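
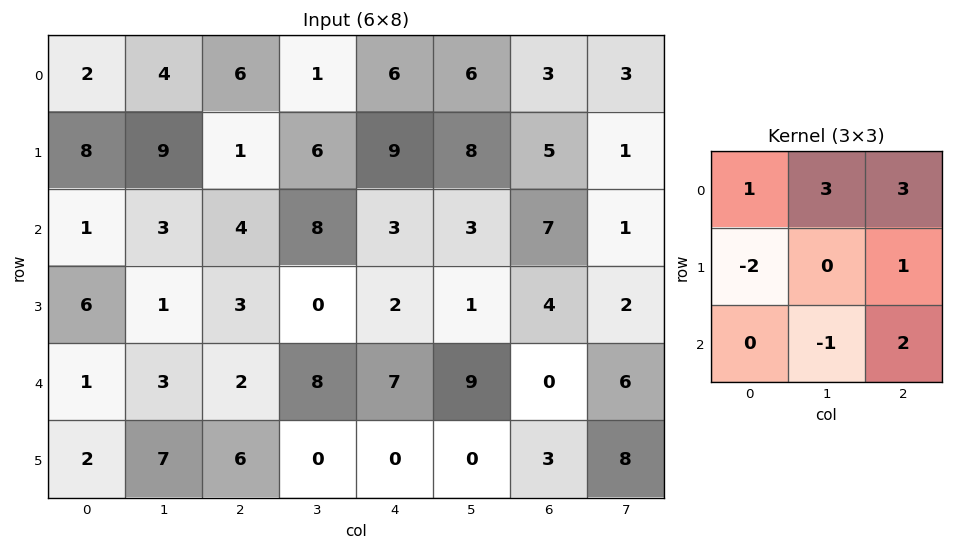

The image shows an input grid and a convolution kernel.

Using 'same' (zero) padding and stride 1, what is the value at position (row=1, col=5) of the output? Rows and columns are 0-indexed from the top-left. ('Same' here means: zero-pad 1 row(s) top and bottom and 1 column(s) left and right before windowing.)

The receptive field on the zero-padded input at this output position is [6 6 3 / 9 8 5 / 3 3 7]. Elementwise product with the kernel and sum: 6·1 + 6·3 + 3·3 + 9·-2 + 5·1 + 3·-1 + 7·2.

31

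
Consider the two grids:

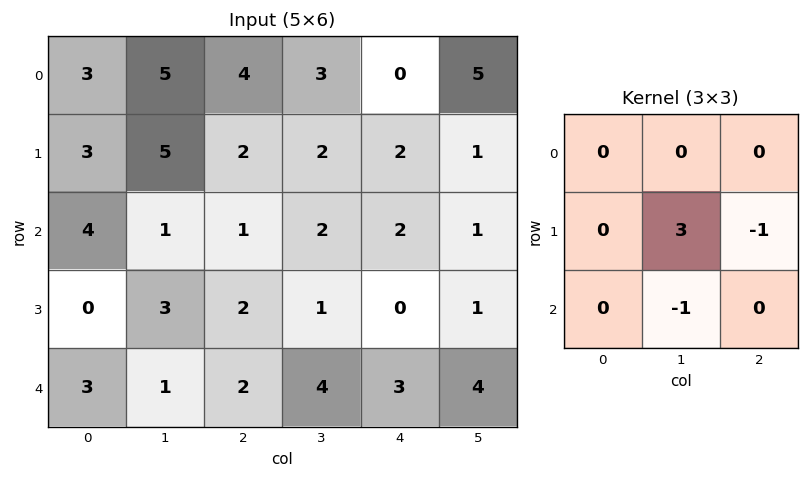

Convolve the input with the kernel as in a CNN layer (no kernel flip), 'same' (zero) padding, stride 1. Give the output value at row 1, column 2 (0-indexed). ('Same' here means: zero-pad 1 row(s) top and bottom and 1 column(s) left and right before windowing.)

The receptive field on the zero-padded input at this output position is [5 4 3 / 5 2 2 / 1 1 2]. Elementwise product with the kernel and sum: 2·3 + 2·-1 + 1·-1.

3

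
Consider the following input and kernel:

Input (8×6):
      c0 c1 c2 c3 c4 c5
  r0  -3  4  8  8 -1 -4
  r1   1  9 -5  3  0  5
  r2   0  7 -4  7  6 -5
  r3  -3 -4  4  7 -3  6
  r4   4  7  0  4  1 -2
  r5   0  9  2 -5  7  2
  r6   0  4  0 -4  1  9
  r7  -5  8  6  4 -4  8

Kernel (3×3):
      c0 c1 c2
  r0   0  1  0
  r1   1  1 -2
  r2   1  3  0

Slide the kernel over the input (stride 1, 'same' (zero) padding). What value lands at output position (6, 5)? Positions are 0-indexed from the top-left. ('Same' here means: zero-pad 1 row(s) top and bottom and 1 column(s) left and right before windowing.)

The receptive field on the zero-padded input at this output position is [7 2 0 / 1 9 0 / -4 8 0]. Elementwise product with the kernel and sum: 2·1 + 1·1 + 9·1 + 0·-2 + -4·1 + 8·3.

32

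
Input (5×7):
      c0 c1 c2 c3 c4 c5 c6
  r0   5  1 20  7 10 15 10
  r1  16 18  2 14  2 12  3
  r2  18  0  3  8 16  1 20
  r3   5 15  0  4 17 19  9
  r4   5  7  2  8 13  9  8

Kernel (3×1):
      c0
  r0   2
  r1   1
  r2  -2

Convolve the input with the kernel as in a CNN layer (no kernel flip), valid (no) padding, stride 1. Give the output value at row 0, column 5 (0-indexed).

40

The receptive field on the input at this output position is [15 / 12 / 1]. Elementwise product with the kernel and sum: 15·2 + 12·1 + 1·-2.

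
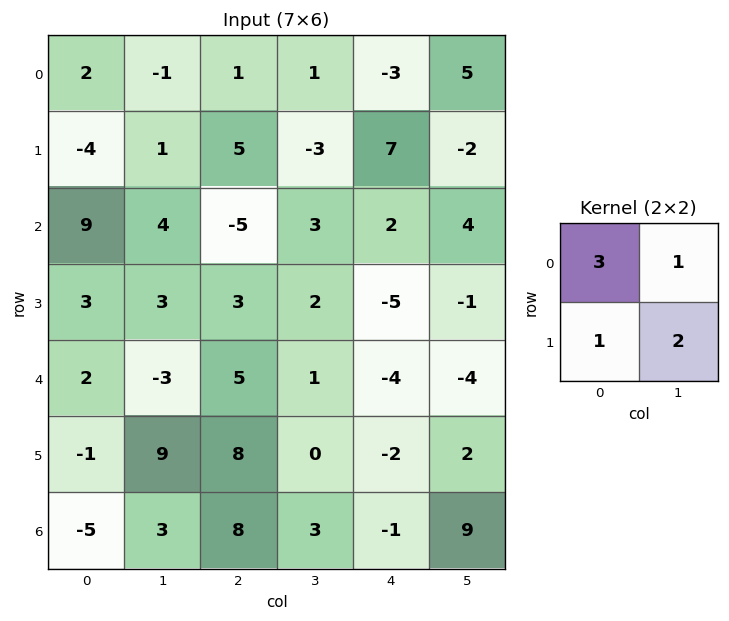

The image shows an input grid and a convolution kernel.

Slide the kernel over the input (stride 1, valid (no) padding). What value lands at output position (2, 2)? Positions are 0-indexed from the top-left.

-5

The receptive field on the input at this output position is [-5 3 / 3 2]. Elementwise product with the kernel and sum: -5·3 + 3·1 + 3·1 + 2·2.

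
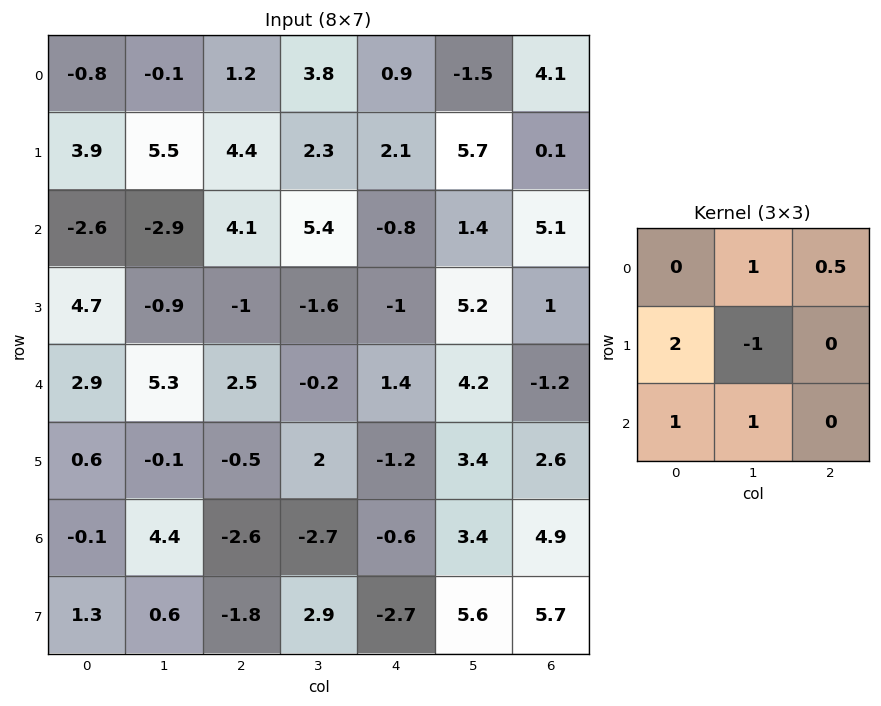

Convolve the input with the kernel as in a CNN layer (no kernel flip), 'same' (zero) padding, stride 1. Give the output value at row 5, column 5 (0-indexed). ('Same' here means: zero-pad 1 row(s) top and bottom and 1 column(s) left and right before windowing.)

The receptive field on the zero-padded input at this output position is [1.4 4.2 -1.2 / -1.2 3.4 2.6 / -0.6 3.4 4.9]. Elementwise product with the kernel and sum: 4.2·1 + -1.2·0.5 + -1.2·2 + 3.4·-1 + -0.6·1 + 3.4·1.

0.6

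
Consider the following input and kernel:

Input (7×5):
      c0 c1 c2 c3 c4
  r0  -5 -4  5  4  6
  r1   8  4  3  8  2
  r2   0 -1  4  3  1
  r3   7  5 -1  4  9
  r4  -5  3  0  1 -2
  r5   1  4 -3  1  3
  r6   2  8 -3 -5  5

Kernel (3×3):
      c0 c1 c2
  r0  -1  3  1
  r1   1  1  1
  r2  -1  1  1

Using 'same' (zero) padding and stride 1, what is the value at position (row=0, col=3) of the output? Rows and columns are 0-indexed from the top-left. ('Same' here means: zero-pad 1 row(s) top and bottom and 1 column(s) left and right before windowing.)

22

The receptive field on the zero-padded input at this output position is [0 0 0 / 5 4 6 / 3 8 2]. Elementwise product with the kernel and sum: 0·-1 + 0·3 + 0·1 + 5·1 + 4·1 + 6·1 + 3·-1 + 8·1 + 2·1.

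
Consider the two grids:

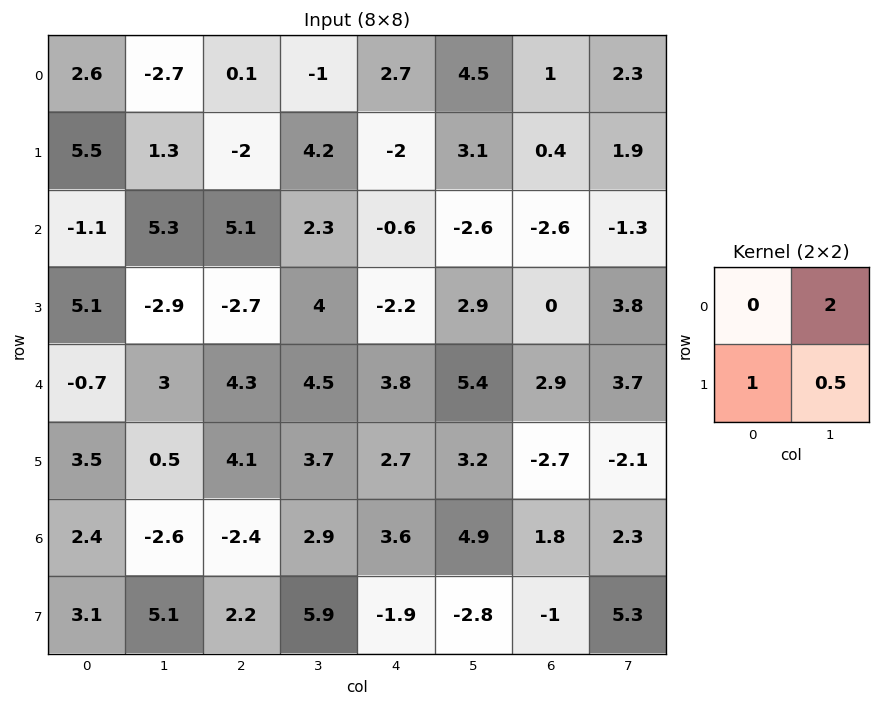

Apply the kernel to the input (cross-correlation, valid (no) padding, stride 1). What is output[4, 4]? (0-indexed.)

The receptive field on the input at this output position is [3.8 5.4 / 2.7 3.2]. Elementwise product with the kernel and sum: 5.4·2 + 2.7·1 + 3.2·0.5.

15.1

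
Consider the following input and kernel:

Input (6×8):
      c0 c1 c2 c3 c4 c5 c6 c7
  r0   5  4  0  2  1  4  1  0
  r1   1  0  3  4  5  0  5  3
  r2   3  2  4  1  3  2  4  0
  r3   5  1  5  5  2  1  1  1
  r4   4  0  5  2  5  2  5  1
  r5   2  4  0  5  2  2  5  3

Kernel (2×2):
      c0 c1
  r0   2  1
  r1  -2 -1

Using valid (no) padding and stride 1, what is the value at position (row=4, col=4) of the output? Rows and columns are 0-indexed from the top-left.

The receptive field on the input at this output position is [5 2 / 2 2]. Elementwise product with the kernel and sum: 5·2 + 2·1 + 2·-2 + 2·-1.

6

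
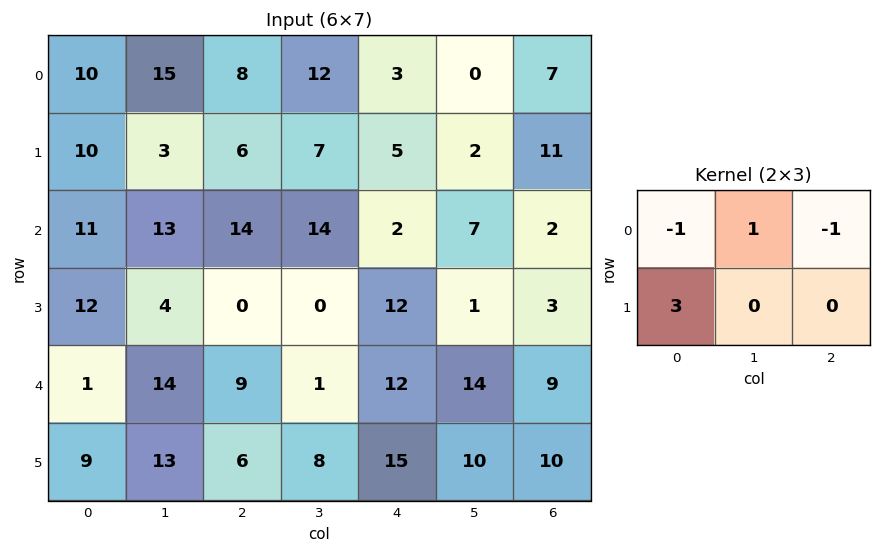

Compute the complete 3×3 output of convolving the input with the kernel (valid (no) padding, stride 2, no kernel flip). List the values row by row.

27 19 5
24 -2 39
31 -2 38

Output[0,0]: The receptive field on the input at this output position is [10 15 8 / 10 3 6]. Elementwise product with the kernel and sum: 10·-1 + 15·1 + 8·-1 + 10·3.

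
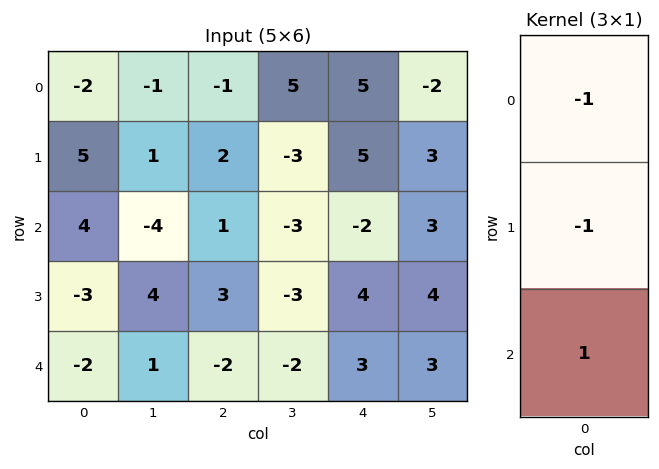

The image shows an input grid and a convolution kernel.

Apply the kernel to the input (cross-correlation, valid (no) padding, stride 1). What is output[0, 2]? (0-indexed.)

The receptive field on the input at this output position is [-1 / 2 / 1]. Elementwise product with the kernel and sum: -1·-1 + 2·-1 + 1·1.

0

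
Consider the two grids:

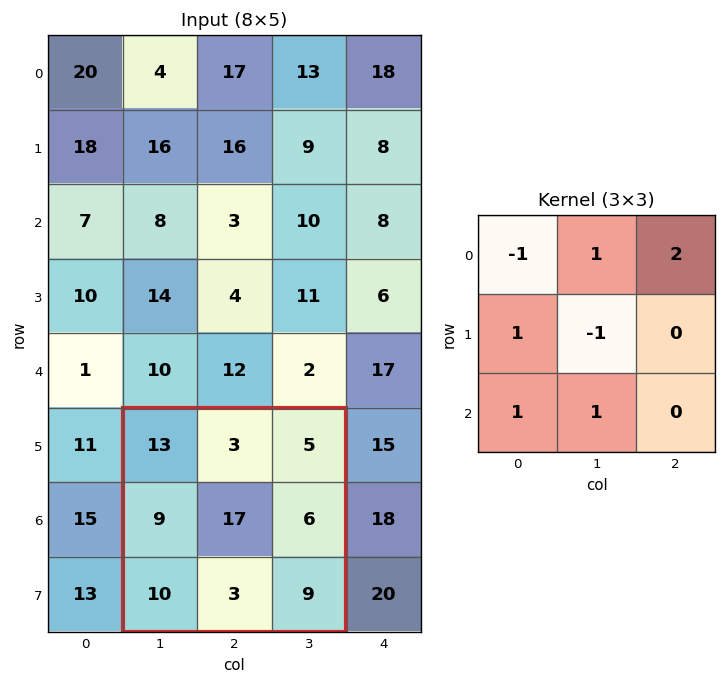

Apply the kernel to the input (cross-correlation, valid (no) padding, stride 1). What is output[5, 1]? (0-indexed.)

The receptive field on the input at this output position is [13 3 5 / 9 17 6 / 10 3 9]. Elementwise product with the kernel and sum: 13·-1 + 3·1 + 5·2 + 9·1 + 17·-1 + 10·1 + 3·1.

5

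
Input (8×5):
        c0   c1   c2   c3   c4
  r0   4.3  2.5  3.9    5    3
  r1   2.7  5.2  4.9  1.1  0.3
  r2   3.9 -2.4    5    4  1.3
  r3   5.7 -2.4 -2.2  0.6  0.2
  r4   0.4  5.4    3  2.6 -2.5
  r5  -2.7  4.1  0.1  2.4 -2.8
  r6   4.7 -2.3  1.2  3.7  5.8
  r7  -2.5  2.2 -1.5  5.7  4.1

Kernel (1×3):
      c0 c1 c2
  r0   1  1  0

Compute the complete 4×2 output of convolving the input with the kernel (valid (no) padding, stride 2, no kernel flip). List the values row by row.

6.8 8.9
1.5 9
5.8 5.6
2.4 4.9

Output[0,0]: The receptive field on the input at this output position is [4.3 2.5 3.9]. Elementwise product with the kernel and sum: 4.3·1 + 2.5·1.
Output[0,1]: The receptive field on the input at this output position is [3.9 5 3]. Elementwise product with the kernel and sum: 3.9·1 + 5·1.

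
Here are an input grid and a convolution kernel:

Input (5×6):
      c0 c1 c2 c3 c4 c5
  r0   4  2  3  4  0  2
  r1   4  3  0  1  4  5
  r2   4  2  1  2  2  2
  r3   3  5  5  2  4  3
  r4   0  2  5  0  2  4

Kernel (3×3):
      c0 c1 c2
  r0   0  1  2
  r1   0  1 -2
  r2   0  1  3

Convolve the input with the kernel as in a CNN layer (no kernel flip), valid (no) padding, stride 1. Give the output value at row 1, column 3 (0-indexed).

25

The receptive field on the input at this output position is [1 4 5 / 2 2 2 / 2 4 3]. Elementwise product with the kernel and sum: 4·1 + 5·2 + 2·1 + 2·-2 + 4·1 + 3·3.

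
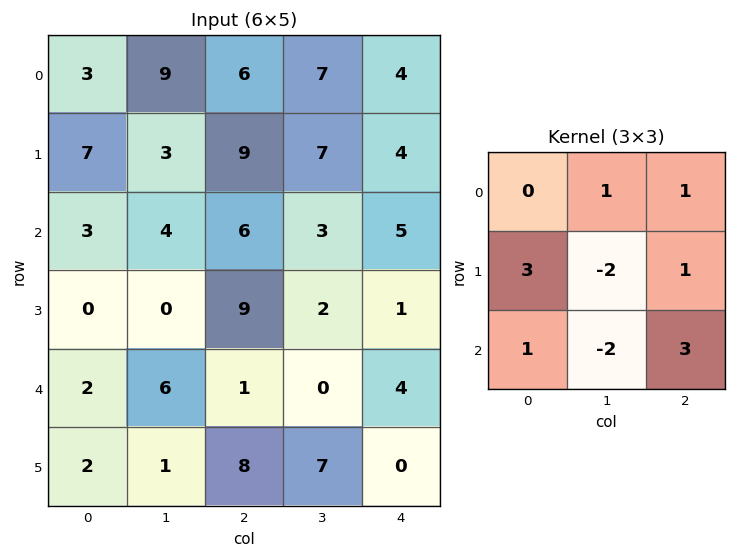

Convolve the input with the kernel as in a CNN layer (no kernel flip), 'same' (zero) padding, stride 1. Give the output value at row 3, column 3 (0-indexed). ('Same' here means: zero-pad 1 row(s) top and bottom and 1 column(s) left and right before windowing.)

45

The receptive field on the zero-padded input at this output position is [6 3 5 / 9 2 1 / 1 0 4]. Elementwise product with the kernel and sum: 3·1 + 5·1 + 9·3 + 2·-2 + 1·1 + 1·1 + 0·-2 + 4·3.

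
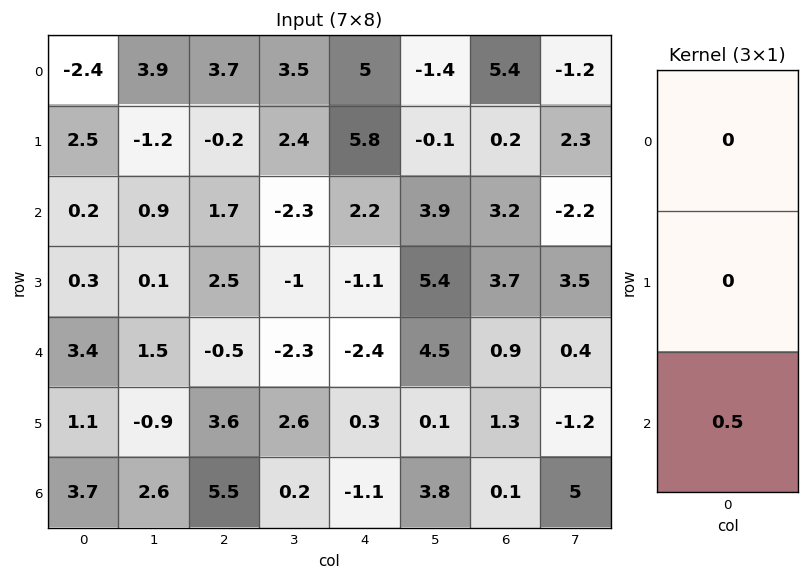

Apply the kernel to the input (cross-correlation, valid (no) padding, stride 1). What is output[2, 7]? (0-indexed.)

0.2

The receptive field on the input at this output position is [-2.2 / 3.5 / 0.4]. Elementwise product with the kernel and sum: 0.4·0.5.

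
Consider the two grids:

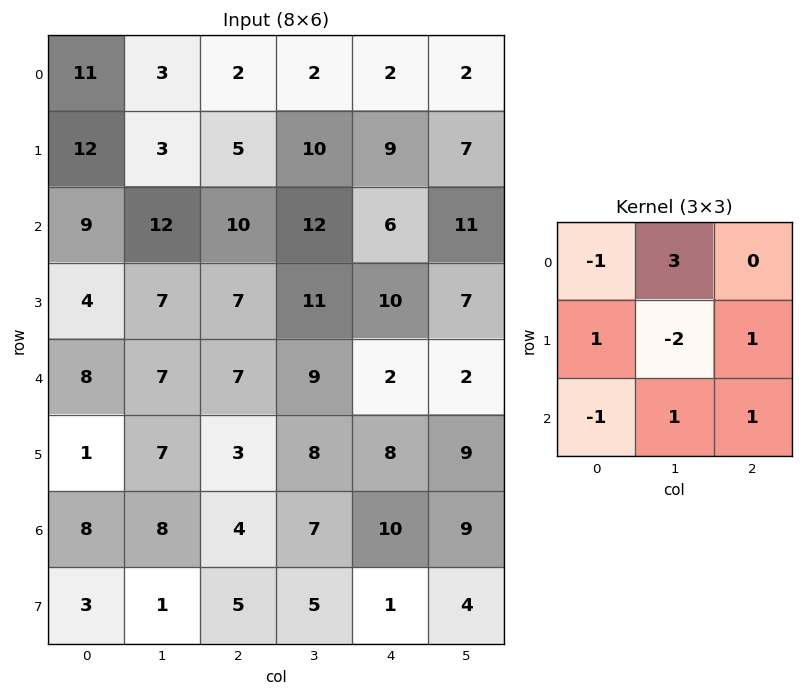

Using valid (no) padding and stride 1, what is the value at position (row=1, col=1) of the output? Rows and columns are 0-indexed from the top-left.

The receptive field on the input at this output position is [3 5 10 / 12 10 12 / 7 7 11]. Elementwise product with the kernel and sum: 3·-1 + 5·3 + 12·1 + 10·-2 + 12·1 + 7·-1 + 7·1 + 11·1.

27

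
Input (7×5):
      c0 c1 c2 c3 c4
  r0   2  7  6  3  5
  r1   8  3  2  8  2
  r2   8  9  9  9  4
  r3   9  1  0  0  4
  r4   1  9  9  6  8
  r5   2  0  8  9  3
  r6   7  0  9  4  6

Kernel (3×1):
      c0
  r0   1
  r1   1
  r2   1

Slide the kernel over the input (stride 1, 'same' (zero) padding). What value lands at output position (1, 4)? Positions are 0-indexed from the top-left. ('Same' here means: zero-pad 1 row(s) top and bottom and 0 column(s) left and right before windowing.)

The receptive field on the zero-padded input at this output position is [5 / 2 / 4]. Elementwise product with the kernel and sum: 5·1 + 2·1 + 4·1.

11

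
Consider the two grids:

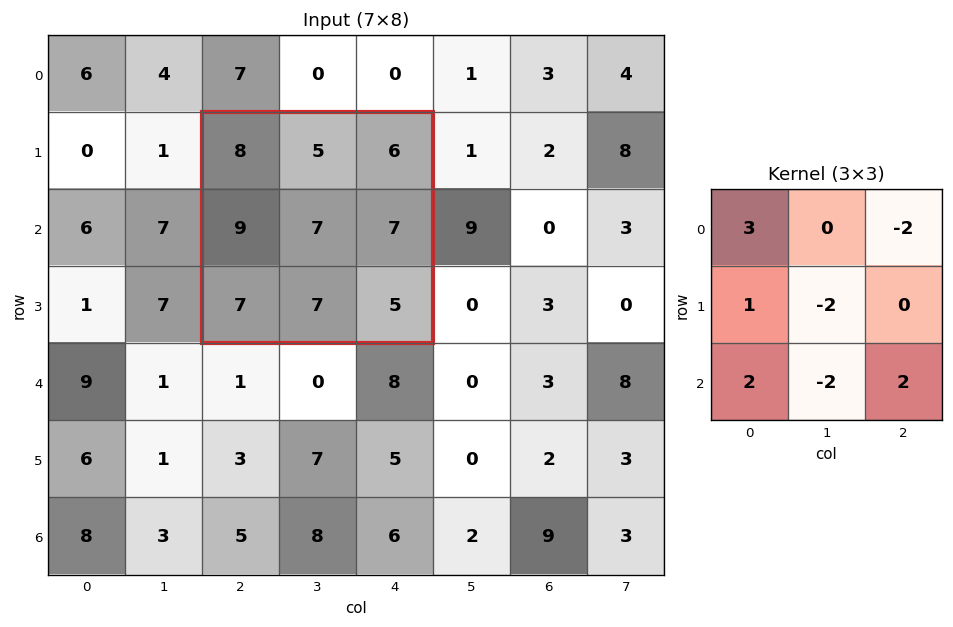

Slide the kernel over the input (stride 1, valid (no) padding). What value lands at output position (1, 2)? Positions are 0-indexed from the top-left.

The receptive field on the input at this output position is [8 5 6 / 9 7 7 / 7 7 5]. Elementwise product with the kernel and sum: 8·3 + 6·-2 + 9·1 + 7·-2 + 7·2 + 7·-2 + 5·2.

17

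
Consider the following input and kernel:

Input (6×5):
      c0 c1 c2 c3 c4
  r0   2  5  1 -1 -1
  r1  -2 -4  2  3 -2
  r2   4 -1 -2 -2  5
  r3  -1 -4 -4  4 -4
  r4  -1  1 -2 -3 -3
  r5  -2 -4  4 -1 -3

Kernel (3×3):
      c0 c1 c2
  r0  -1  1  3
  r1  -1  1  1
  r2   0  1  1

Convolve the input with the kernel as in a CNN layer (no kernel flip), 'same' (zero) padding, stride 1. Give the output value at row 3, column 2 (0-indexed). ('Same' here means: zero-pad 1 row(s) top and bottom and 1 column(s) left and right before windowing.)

The receptive field on the zero-padded input at this output position is [-1 -2 -2 / -4 -4 4 / 1 -2 -3]. Elementwise product with the kernel and sum: -1·-1 + -2·1 + -2·3 + -4·-1 + -4·1 + 4·1 + -2·1 + -3·1.

-8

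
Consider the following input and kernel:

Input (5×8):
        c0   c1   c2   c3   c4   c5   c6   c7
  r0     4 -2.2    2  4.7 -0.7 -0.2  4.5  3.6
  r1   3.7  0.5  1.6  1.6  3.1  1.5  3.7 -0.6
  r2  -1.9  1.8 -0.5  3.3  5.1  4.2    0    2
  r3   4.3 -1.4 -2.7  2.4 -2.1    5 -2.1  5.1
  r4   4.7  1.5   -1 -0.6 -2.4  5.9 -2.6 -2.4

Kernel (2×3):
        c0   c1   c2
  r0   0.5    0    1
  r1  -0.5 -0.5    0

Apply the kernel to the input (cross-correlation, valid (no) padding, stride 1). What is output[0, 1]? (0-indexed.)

The receptive field on the input at this output position is [-2.2 2 4.7 / 0.5 1.6 1.6]. Elementwise product with the kernel and sum: -2.2·0.5 + 4.7·1 + 0.5·-0.5 + 1.6·-0.5.

2.55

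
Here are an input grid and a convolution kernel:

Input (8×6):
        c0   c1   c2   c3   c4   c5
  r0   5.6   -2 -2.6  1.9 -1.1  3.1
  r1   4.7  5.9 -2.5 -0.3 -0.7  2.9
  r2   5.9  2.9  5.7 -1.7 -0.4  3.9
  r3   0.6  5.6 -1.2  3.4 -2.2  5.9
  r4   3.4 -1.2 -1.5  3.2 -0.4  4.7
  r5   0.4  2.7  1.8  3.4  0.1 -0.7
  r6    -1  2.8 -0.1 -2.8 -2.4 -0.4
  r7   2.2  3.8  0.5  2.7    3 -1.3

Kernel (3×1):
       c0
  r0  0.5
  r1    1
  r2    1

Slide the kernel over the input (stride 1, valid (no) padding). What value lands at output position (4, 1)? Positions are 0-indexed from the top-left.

4.9

The receptive field on the input at this output position is [-1.2 / 2.7 / 2.8]. Elementwise product with the kernel and sum: -1.2·0.5 + 2.7·1 + 2.8·1.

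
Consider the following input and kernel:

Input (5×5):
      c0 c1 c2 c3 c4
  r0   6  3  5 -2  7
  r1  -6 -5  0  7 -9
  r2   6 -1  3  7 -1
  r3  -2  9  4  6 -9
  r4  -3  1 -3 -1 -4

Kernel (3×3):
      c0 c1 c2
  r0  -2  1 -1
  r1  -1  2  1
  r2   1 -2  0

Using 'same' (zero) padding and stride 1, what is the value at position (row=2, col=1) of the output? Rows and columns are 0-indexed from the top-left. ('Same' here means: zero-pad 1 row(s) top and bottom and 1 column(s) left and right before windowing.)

The receptive field on the zero-padded input at this output position is [-6 -5 0 / 6 -1 3 / -2 9 4]. Elementwise product with the kernel and sum: -6·-2 + -5·1 + 0·-1 + 6·-1 + -1·2 + 3·1 + -2·1 + 9·-2.

-18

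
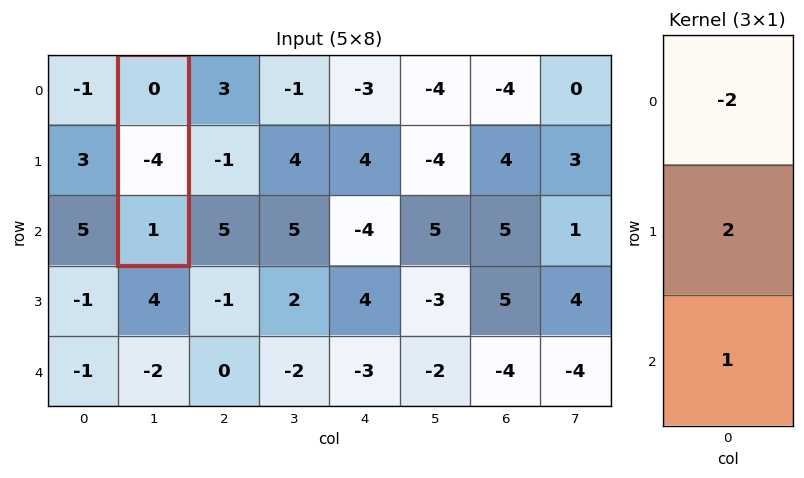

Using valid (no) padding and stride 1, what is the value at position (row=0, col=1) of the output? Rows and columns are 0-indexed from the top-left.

-7

The receptive field on the input at this output position is [0 / -4 / 1]. Elementwise product with the kernel and sum: 0·-2 + -4·2 + 1·1.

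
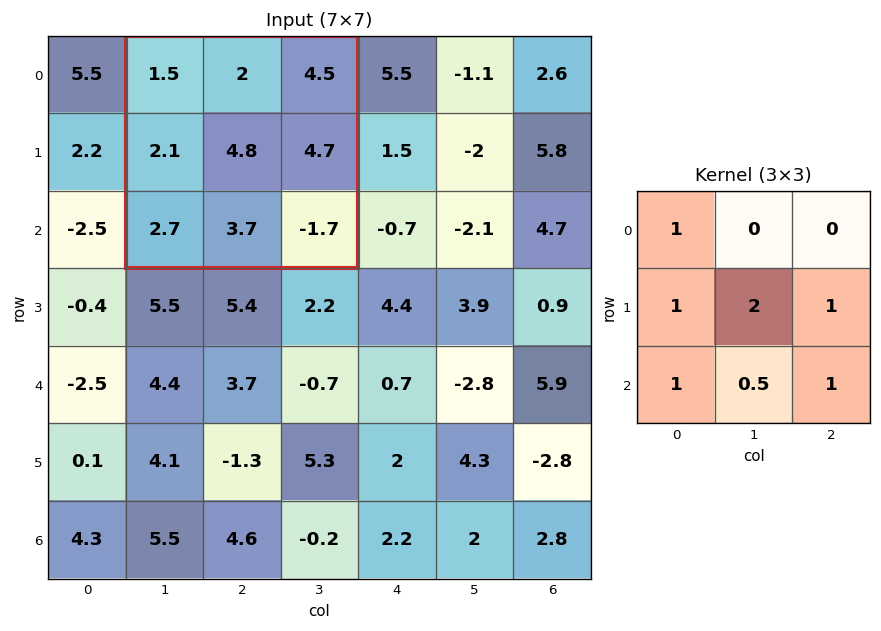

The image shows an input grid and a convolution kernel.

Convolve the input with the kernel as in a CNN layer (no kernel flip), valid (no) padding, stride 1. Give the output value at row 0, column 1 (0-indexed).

The receptive field on the input at this output position is [1.5 2 4.5 / 2.1 4.8 4.7 / 2.7 3.7 -1.7]. Elementwise product with the kernel and sum: 1.5·1 + 2.1·1 + 4.8·2 + 4.7·1 + 2.7·1 + 3.7·0.5 + -1.7·1.

20.75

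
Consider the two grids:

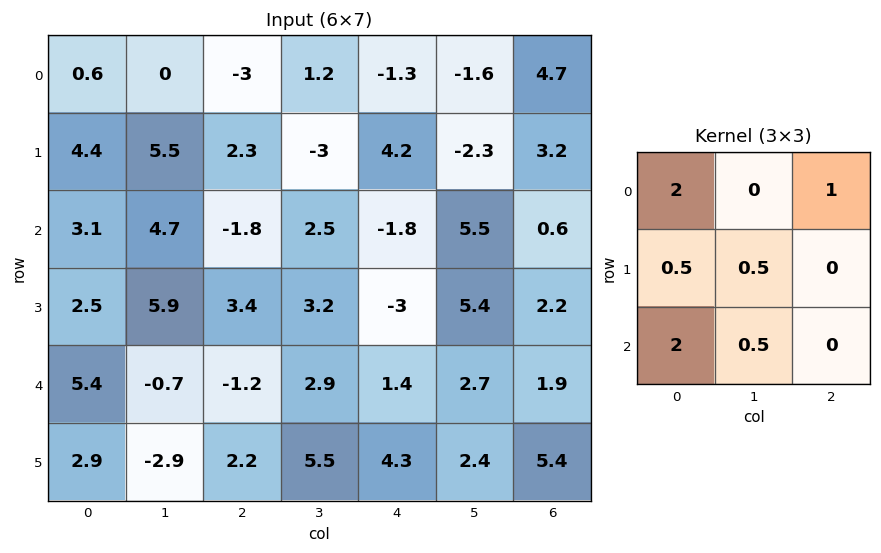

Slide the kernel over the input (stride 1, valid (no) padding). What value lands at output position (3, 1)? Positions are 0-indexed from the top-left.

9.35

The receptive field on the input at this output position is [5.9 3.4 3.2 / -0.7 -1.2 2.9 / -2.9 2.2 5.5]. Elementwise product with the kernel and sum: 5.9·2 + 3.2·1 + -0.7·0.5 + -1.2·0.5 + -2.9·2 + 2.2·0.5.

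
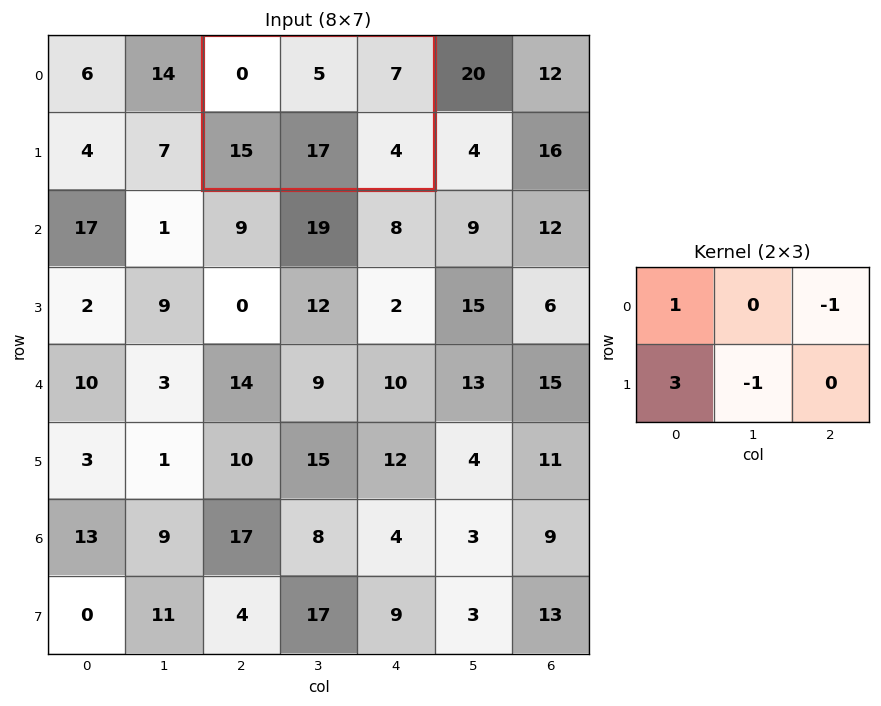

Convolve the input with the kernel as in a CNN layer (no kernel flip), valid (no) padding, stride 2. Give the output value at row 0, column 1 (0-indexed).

21

The receptive field on the input at this output position is [0 5 7 / 15 17 4]. Elementwise product with the kernel and sum: 0·1 + 7·-1 + 15·3 + 17·-1.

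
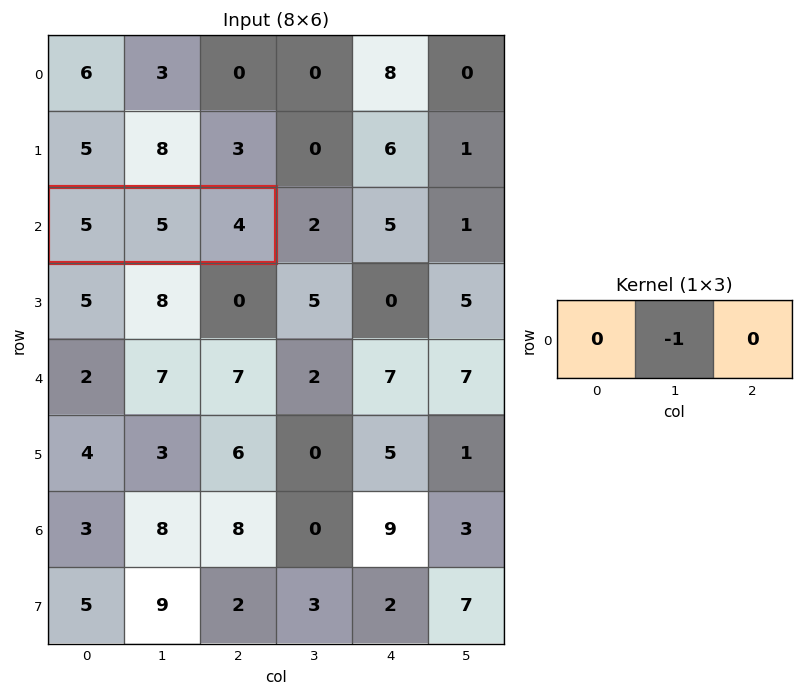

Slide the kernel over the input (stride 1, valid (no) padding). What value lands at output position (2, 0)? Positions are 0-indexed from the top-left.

-5

The receptive field on the input at this output position is [5 5 4]. Elementwise product with the kernel and sum: 5·-1.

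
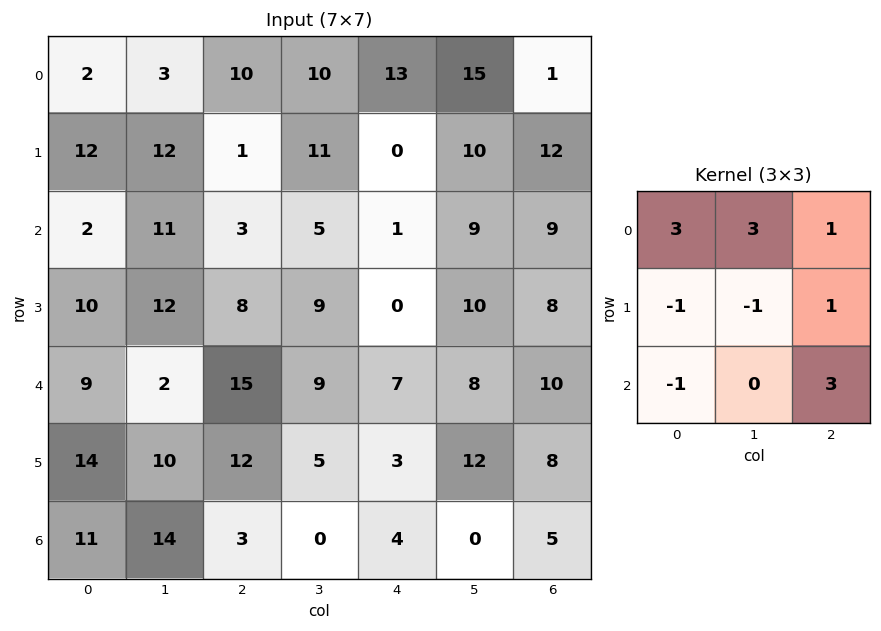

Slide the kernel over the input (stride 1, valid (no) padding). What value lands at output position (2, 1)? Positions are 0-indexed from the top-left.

The receptive field on the input at this output position is [11 3 5 / 12 8 9 / 2 15 9]. Elementwise product with the kernel and sum: 11·3 + 3·3 + 5·1 + 12·-1 + 8·-1 + 9·1 + 2·-1 + 9·3.

61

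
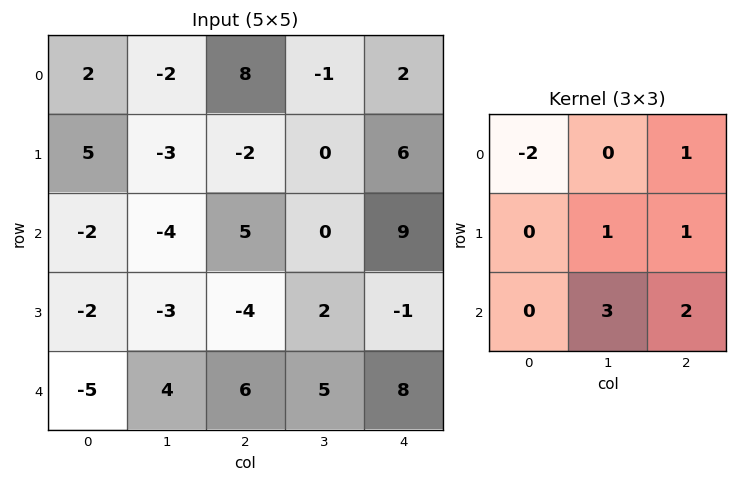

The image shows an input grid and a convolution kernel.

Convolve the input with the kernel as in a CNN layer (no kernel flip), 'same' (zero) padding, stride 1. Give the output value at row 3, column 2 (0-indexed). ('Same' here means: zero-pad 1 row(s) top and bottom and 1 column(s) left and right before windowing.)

The receptive field on the zero-padded input at this output position is [-4 5 0 / -3 -4 2 / 4 6 5]. Elementwise product with the kernel and sum: -4·-2 + 0·1 + -4·1 + 2·1 + 6·3 + 5·2.

34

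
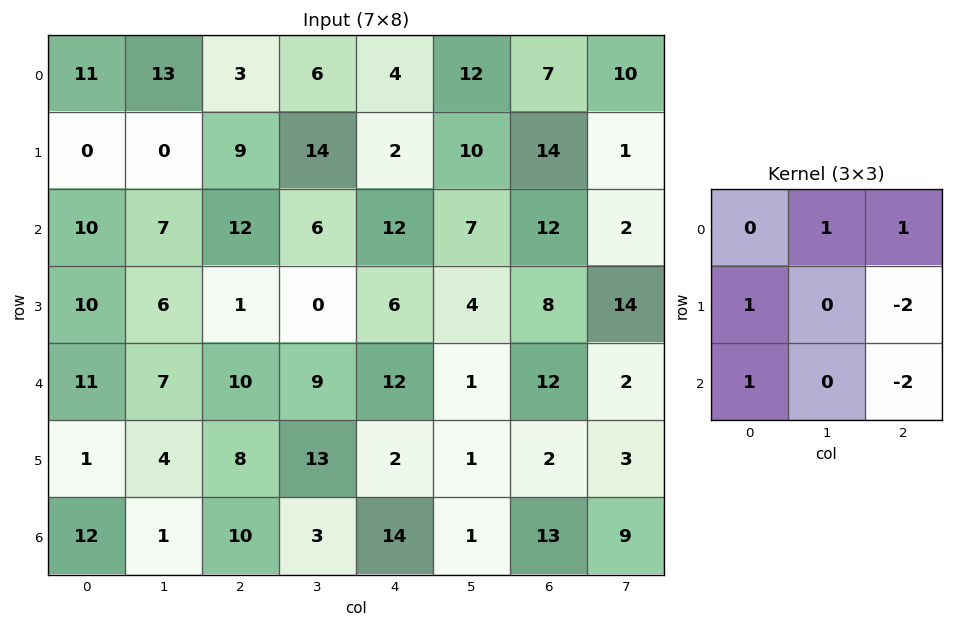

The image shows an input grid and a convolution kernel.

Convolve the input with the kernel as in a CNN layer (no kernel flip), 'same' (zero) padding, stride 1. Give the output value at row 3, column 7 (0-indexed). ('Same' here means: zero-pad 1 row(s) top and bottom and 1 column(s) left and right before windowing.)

22

The receptive field on the zero-padded input at this output position is [12 2 0 / 8 14 0 / 12 2 0]. Elementwise product with the kernel and sum: 2·1 + 0·1 + 8·1 + 0·-2 + 12·1 + 0·-2.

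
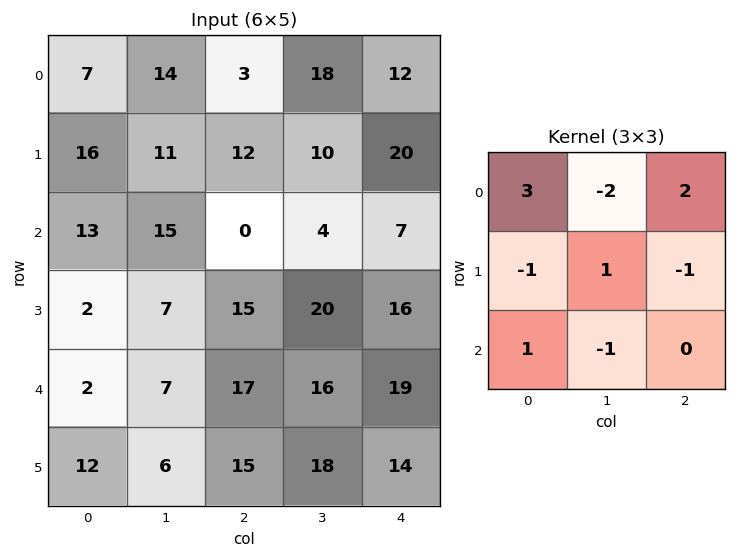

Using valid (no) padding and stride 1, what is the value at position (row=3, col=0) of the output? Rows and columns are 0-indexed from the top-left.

The receptive field on the input at this output position is [2 7 15 / 2 7 17 / 12 6 15]. Elementwise product with the kernel and sum: 2·3 + 7·-2 + 15·2 + 2·-1 + 7·1 + 17·-1 + 12·1 + 6·-1.

16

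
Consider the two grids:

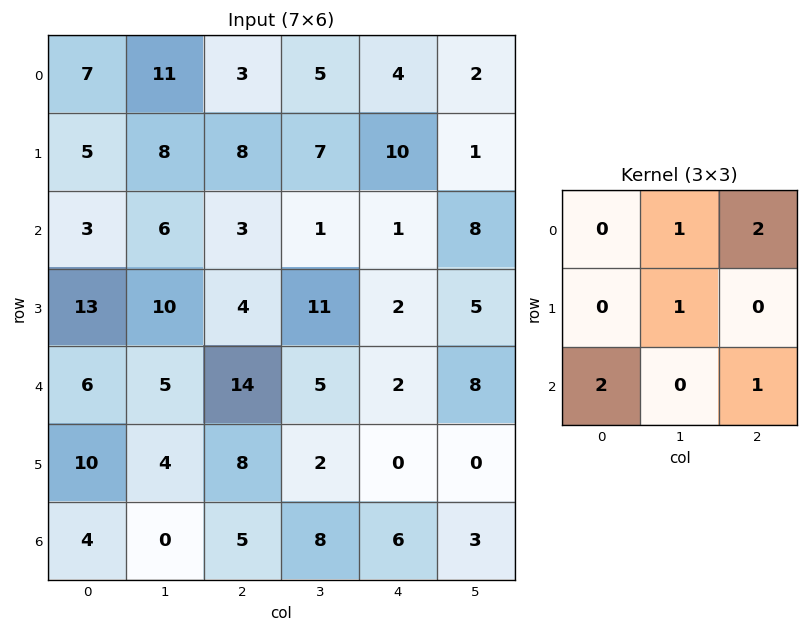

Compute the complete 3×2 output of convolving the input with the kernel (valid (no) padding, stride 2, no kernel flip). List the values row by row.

34 27
48 44
50 27

Output[0,0]: The receptive field on the input at this output position is [7 11 3 / 5 8 8 / 3 6 3]. Elementwise product with the kernel and sum: 11·1 + 3·2 + 8·1 + 3·2 + 3·1.
Output[0,1]: The receptive field on the input at this output position is [3 5 4 / 8 7 10 / 3 1 1]. Elementwise product with the kernel and sum: 5·1 + 4·2 + 7·1 + 3·2 + 1·1.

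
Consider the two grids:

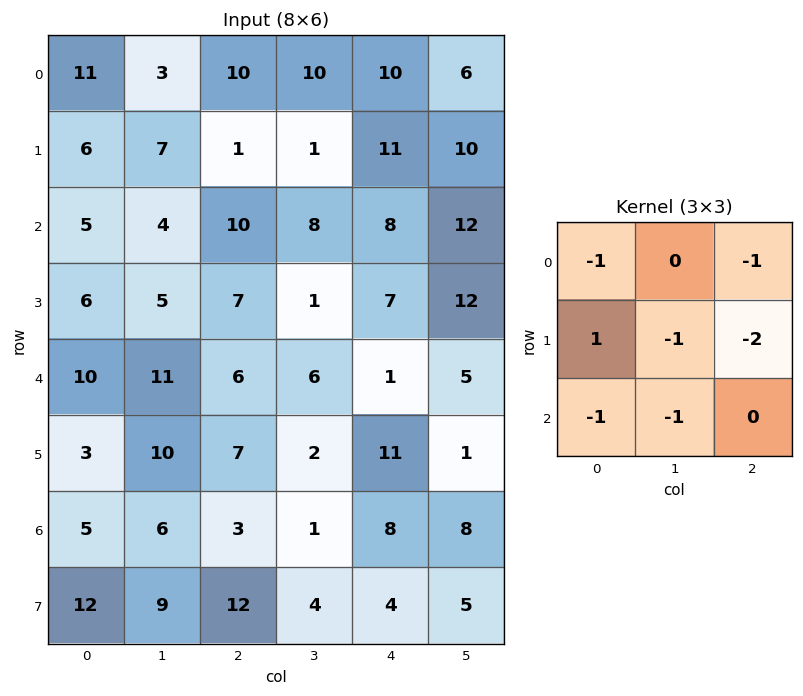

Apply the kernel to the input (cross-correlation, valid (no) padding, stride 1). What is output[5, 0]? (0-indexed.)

The receptive field on the input at this output position is [3 10 7 / 5 6 3 / 12 9 12]. Elementwise product with the kernel and sum: 3·-1 + 7·-1 + 5·1 + 6·-1 + 3·-2 + 12·-1 + 9·-1.

-38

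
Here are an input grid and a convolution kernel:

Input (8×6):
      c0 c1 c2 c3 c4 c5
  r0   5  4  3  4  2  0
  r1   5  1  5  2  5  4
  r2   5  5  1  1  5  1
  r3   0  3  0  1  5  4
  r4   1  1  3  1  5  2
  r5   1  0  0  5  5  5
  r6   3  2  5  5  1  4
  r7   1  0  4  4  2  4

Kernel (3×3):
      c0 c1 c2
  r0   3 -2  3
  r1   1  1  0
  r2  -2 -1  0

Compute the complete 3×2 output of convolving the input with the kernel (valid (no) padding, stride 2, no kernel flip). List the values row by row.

7 11
8 10
3 12

Output[0,0]: The receptive field on the input at this output position is [5 4 3 / 5 1 5 / 5 5 1]. Elementwise product with the kernel and sum: 5·3 + 4·-2 + 3·3 + 5·1 + 1·1 + 5·-2 + 5·-1.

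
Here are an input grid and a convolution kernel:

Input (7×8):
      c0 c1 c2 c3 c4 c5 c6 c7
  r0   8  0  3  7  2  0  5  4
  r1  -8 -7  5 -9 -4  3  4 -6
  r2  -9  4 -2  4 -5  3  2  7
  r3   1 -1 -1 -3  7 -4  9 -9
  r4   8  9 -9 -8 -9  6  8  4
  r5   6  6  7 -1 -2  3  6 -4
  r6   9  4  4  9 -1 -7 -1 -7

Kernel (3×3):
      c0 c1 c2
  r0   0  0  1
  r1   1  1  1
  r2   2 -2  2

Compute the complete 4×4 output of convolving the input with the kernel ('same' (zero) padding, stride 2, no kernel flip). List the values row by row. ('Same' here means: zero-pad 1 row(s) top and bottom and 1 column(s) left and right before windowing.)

Output[0,0]: The receptive field on the zero-padded input at this output position is [0 0 0 / 0 8 0 / 0 -8 -7]. Elementwise product with the kernel and sum: 0·1 + 0·1 + 8·1 + 0·1 + 0·2 + -8·-2 + -7·2.

10 -32 5 -5
-16 -9 -23 -38
16 -15 -7 -5
19 16 4 -19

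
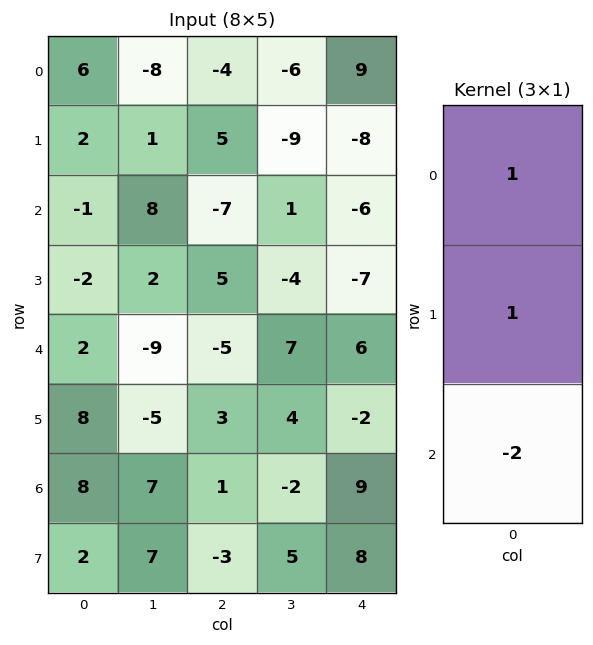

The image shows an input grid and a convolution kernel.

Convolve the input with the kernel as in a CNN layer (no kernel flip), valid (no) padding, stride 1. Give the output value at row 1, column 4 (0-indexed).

0

The receptive field on the input at this output position is [-8 / -6 / -7]. Elementwise product with the kernel and sum: -8·1 + -6·1 + -7·-2.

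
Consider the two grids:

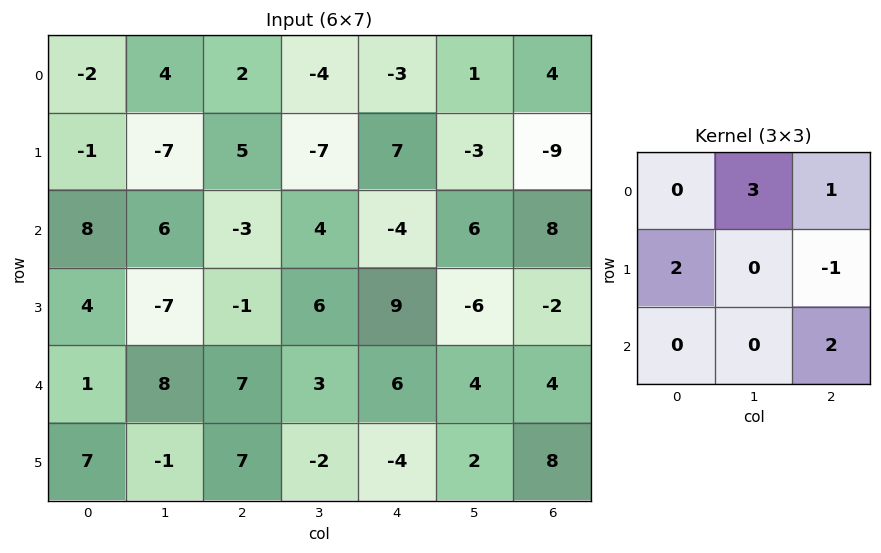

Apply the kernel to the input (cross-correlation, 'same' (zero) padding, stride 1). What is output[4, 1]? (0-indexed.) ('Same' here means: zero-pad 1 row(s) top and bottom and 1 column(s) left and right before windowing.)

-13

The receptive field on the zero-padded input at this output position is [4 -7 -1 / 1 8 7 / 7 -1 7]. Elementwise product with the kernel and sum: -7·3 + -1·1 + 1·2 + 7·-1 + 7·2.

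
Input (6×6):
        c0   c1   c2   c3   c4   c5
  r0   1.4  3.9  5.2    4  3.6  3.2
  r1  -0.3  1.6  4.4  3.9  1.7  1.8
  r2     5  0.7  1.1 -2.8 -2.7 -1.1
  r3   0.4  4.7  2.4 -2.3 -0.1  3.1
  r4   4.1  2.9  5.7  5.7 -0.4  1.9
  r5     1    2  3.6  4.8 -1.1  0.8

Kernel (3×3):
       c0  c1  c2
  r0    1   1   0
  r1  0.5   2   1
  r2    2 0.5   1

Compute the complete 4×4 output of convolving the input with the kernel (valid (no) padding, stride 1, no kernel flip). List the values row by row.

24.2 21.75 19 6.7
11.85 14.05 4.1 -3.85
33.05 21 8.65 9.35
25.25 36.25 22.45 11.4

Output[0,0]: The receptive field on the input at this output position is [1.4 3.9 5.2 / -0.3 1.6 4.4 / 5 0.7 1.1]. Elementwise product with the kernel and sum: 1.4·1 + 3.9·1 + -0.3·0.5 + 1.6·2 + 4.4·1 + 5·2 + 0.7·0.5 + 1.1·1.
Output[0,1]: The receptive field on the input at this output position is [3.9 5.2 4 / 1.6 4.4 3.9 / 0.7 1.1 -2.8]. Elementwise product with the kernel and sum: 3.9·1 + 5.2·1 + 1.6·0.5 + 4.4·2 + 3.9·1 + 0.7·2 + 1.1·0.5 + -2.8·1.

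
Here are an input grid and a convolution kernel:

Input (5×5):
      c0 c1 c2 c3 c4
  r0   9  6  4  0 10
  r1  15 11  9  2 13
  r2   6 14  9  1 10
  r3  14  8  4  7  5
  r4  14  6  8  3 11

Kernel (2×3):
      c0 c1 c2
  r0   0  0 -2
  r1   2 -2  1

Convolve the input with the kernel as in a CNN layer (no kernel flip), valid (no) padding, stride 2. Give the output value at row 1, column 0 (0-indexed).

The receptive field on the input at this output position is [6 14 9 / 14 8 4]. Elementwise product with the kernel and sum: 9·-2 + 14·2 + 8·-2 + 4·1.

-2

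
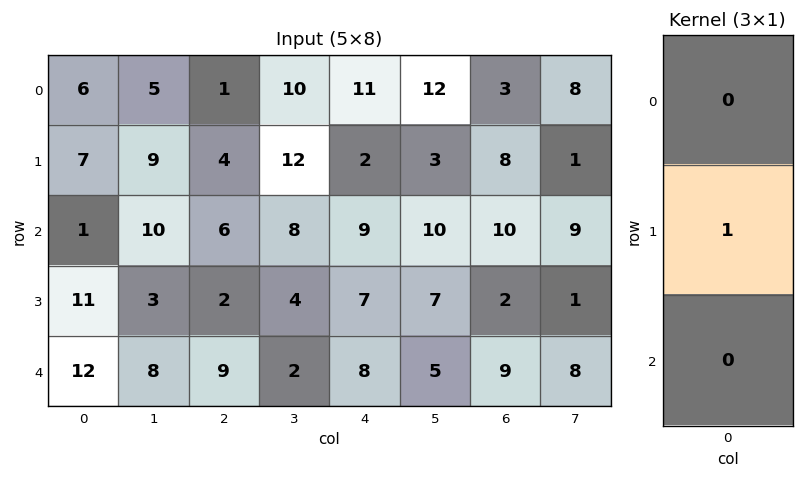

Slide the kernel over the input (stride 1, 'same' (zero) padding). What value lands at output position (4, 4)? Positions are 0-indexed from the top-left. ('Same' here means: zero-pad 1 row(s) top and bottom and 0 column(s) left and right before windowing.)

8

The receptive field on the zero-padded input at this output position is [7 / 8 / 0]. Elementwise product with the kernel and sum: 8·1.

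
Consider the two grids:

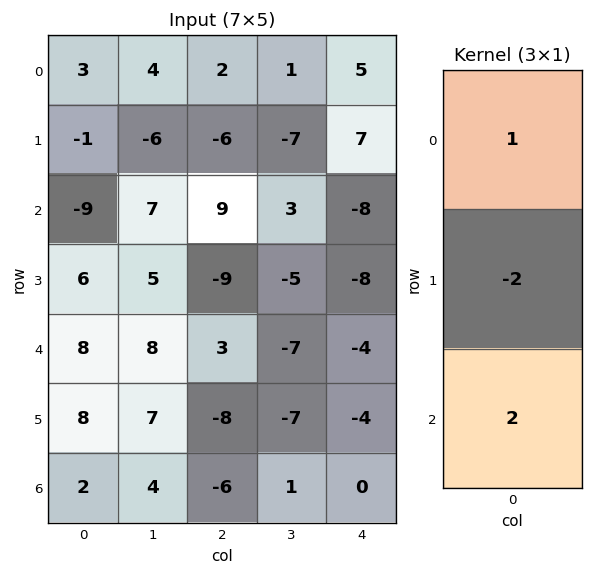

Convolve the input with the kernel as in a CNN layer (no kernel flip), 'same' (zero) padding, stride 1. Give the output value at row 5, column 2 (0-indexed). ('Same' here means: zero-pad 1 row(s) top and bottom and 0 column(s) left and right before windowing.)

7

The receptive field on the zero-padded input at this output position is [3 / -8 / -6]. Elementwise product with the kernel and sum: 3·1 + -8·-2 + -6·2.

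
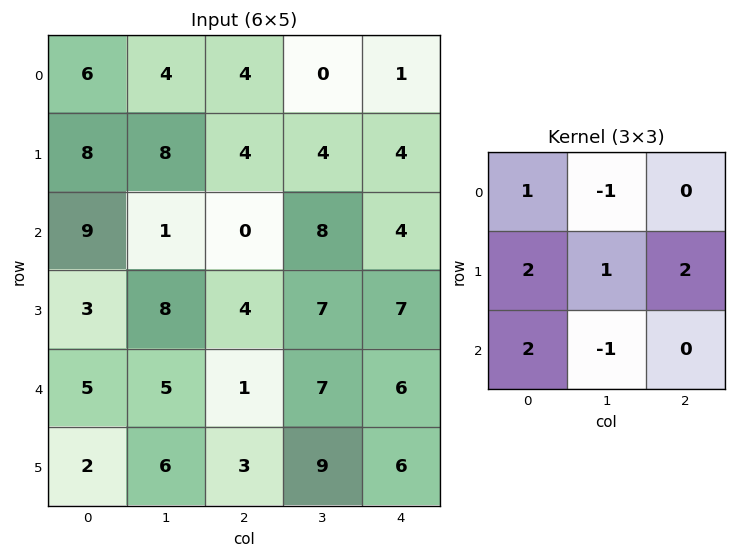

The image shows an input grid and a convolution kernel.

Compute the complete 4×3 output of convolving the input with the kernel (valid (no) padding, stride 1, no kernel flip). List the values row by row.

51 30 16
17 34 17
35 44 16
10 38 15

Output[0,0]: The receptive field on the input at this output position is [6 4 4 / 8 8 4 / 9 1 0]. Elementwise product with the kernel and sum: 6·1 + 4·-1 + 8·2 + 8·1 + 4·2 + 9·2 + 1·-1.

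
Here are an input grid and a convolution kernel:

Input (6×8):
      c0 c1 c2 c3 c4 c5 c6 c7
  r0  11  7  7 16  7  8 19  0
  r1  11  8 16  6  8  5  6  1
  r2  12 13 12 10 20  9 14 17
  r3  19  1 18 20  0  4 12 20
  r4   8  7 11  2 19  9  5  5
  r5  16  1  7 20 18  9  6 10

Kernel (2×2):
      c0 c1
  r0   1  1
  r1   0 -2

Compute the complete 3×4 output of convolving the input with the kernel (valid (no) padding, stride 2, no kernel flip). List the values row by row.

2 11 5 17
23 -18 21 -9
13 -27 10 -10

Output[0,0]: The receptive field on the input at this output position is [11 7 / 11 8]. Elementwise product with the kernel and sum: 11·1 + 7·1 + 8·-2.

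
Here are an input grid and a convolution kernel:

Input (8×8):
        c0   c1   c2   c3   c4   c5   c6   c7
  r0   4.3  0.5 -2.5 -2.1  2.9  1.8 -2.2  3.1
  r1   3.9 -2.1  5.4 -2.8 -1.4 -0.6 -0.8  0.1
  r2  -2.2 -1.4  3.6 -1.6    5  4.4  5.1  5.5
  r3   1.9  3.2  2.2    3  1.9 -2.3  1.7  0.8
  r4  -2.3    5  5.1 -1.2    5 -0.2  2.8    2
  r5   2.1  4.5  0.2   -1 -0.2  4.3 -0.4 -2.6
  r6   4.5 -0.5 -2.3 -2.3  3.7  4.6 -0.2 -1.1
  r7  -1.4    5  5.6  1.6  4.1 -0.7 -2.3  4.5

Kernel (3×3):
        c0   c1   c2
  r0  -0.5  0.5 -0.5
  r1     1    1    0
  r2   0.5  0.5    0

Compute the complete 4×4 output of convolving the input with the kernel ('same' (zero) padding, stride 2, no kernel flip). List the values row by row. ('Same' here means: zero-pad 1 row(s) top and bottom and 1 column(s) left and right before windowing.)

Output[0,0]: The receptive field on the zero-padded input at this output position is [0 0 0 / 0 4.3 0.5 / 0 3.9 -2.1]. Elementwise product with the kernel and sum: 0·-0.5 + 0·0.5 + 0·-0.5 + 0·1 + 4.3·1 + 0·0.5 + 3.9·0.5.

6.25 -0.35 -1.3 -1.1
1.75 10.05 6.85 9.05
-1.9 10.45 3.8 6.15
2.6 0.85 2.5 1.85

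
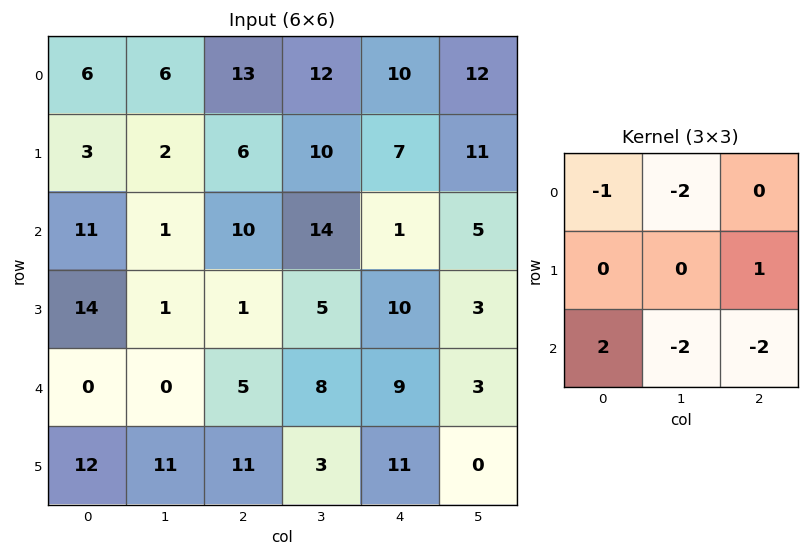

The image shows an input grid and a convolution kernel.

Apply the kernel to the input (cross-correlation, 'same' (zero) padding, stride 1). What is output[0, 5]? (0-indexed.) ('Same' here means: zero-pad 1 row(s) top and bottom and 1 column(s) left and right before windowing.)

-8

The receptive field on the zero-padded input at this output position is [0 0 0 / 10 12 0 / 7 11 0]. Elementwise product with the kernel and sum: 0·-1 + 0·-2 + 0·1 + 7·2 + 11·-2 + 0·-2.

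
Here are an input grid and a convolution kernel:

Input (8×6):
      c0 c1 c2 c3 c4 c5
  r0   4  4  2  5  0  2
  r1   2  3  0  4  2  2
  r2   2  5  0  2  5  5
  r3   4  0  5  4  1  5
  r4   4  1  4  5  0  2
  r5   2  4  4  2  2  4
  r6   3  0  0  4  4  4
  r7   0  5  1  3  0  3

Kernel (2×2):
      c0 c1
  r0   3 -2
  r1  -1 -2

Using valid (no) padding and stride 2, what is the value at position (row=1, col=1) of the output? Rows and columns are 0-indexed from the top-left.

The receptive field on the input at this output position is [0 2 / 5 4]. Elementwise product with the kernel and sum: 0·3 + 2·-2 + 5·-1 + 4·-2.

-17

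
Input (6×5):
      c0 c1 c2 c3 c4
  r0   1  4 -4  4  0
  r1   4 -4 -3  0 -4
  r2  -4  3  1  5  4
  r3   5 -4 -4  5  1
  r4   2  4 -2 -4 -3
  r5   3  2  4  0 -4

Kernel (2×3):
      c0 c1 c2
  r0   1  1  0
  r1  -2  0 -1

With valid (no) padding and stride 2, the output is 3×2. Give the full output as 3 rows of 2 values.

0 10
-7 13
-4 -10

Output[0,0]: The receptive field on the input at this output position is [1 4 -4 / 4 -4 -3]. Elementwise product with the kernel and sum: 1·1 + 4·1 + 4·-2 + -3·-1.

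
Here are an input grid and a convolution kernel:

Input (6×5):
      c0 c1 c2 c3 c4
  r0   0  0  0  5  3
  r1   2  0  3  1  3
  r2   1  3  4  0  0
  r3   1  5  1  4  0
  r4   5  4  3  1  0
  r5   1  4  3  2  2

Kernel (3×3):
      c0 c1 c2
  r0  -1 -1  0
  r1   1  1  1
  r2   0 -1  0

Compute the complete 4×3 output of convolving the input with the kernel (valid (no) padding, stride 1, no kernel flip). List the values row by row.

2 0 2
1 3 -4
-1 0 0
2 -1 -3

Output[0,0]: The receptive field on the input at this output position is [0 0 0 / 2 0 3 / 1 3 4]. Elementwise product with the kernel and sum: 0·-1 + 0·-1 + 2·1 + 0·1 + 3·1 + 3·-1.
Output[0,1]: The receptive field on the input at this output position is [0 0 5 / 0 3 1 / 3 4 0]. Elementwise product with the kernel and sum: 0·-1 + 0·-1 + 0·1 + 3·1 + 1·1 + 4·-1.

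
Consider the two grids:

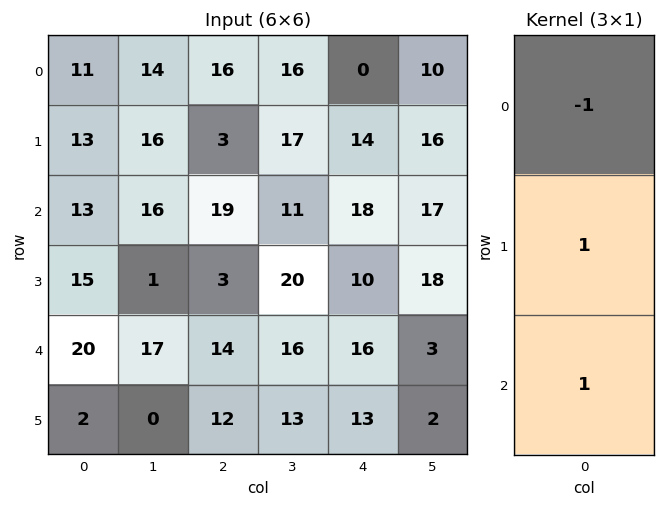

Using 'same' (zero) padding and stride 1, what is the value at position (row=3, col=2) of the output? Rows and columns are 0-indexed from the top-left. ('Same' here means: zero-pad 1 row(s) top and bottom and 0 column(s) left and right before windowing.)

The receptive field on the zero-padded input at this output position is [19 / 3 / 14]. Elementwise product with the kernel and sum: 19·-1 + 3·1 + 14·1.

-2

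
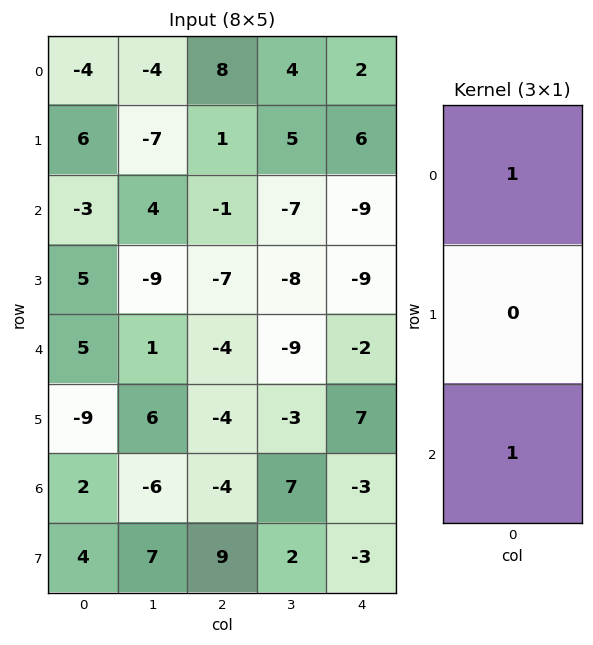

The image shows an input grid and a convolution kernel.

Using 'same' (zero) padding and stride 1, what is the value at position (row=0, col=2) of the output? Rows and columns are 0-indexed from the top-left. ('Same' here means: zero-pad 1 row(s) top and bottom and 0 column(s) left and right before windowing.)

1

The receptive field on the zero-padded input at this output position is [0 / 8 / 1]. Elementwise product with the kernel and sum: 0·1 + 1·1.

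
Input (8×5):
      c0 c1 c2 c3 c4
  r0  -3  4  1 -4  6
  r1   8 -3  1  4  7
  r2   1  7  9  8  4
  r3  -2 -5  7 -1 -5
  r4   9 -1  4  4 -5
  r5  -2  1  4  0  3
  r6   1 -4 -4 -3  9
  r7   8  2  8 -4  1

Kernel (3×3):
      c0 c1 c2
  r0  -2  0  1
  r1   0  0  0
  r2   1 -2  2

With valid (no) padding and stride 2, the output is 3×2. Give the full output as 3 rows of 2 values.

Output[0,0]: The receptive field on the input at this output position is [-3 4 1 / 8 -3 1 / 1 7 9]. Elementwise product with the kernel and sum: -3·-2 + 1·1 + 1·1 + 7·-2 + 9·2.
Output[0,1]: The receptive field on the input at this output position is [1 -4 6 / 1 4 7 / 9 8 4]. Elementwise product with the kernel and sum: 1·-2 + 6·1 + 9·1 + 8·-2 + 4·2.

12 5
26 -28
-13 7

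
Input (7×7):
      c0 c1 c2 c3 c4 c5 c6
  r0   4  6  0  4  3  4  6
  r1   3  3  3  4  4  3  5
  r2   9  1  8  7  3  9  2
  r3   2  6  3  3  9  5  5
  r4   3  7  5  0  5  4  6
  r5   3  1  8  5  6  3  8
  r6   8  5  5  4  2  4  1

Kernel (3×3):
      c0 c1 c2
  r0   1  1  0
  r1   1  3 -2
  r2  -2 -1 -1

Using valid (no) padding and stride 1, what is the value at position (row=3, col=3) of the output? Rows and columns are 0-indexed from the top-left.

The receptive field on the input at this output position is [3 9 5 / 0 5 4 / 5 6 3]. Elementwise product with the kernel and sum: 3·1 + 9·1 + 0·1 + 5·3 + 4·-2 + 5·-2 + 6·-1 + 3·-1.

0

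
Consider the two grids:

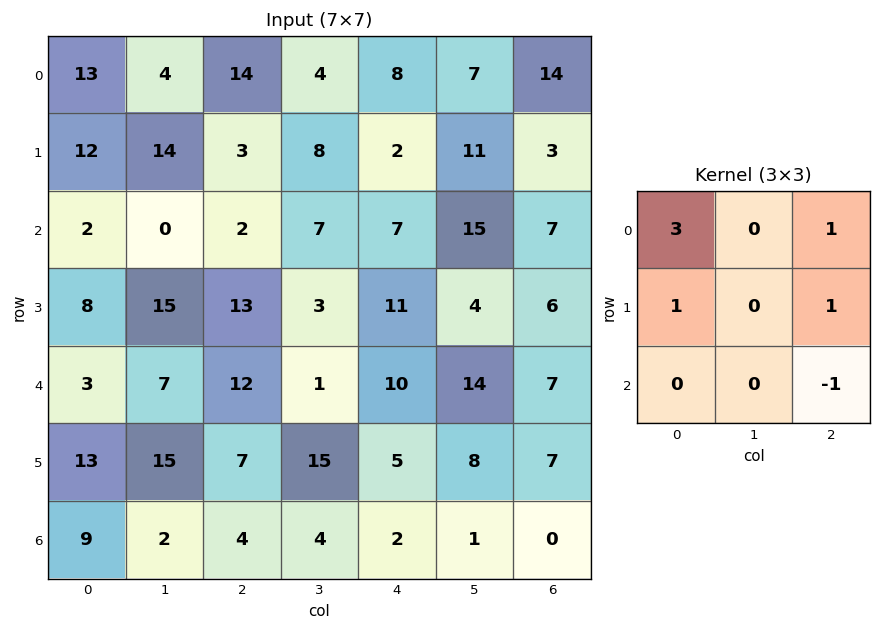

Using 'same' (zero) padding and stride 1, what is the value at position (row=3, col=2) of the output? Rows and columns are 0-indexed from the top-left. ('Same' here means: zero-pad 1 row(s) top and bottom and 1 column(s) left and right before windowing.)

The receptive field on the zero-padded input at this output position is [0 2 7 / 15 13 3 / 7 12 1]. Elementwise product with the kernel and sum: 0·3 + 7·1 + 15·1 + 3·1 + 1·-1.

24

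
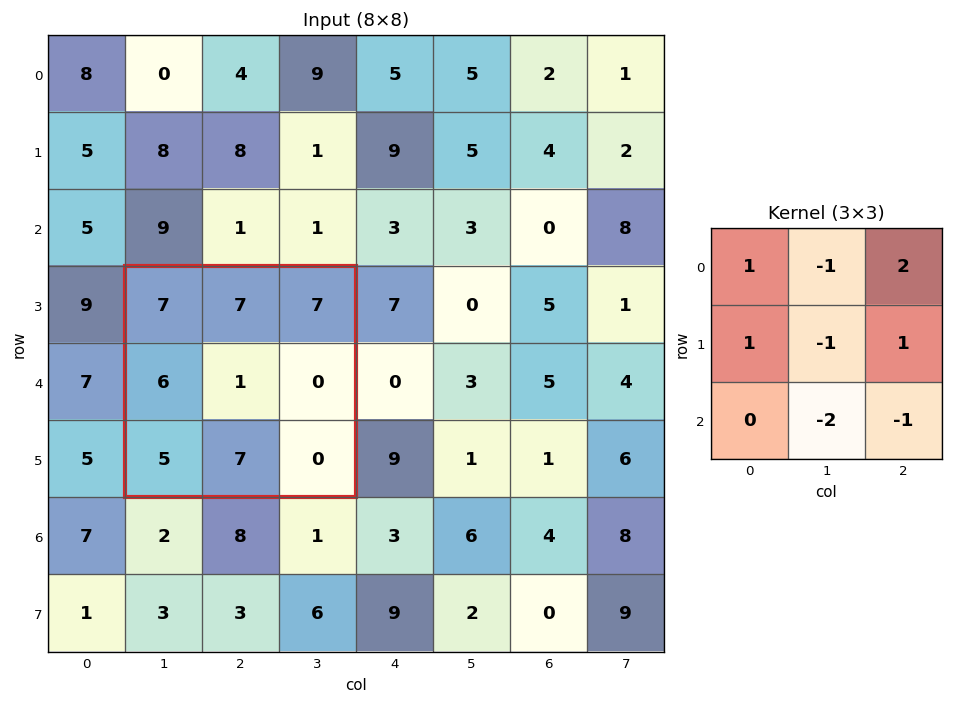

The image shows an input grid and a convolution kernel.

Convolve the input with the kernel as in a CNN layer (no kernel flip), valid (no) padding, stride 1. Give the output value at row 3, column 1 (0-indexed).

The receptive field on the input at this output position is [7 7 7 / 6 1 0 / 5 7 0]. Elementwise product with the kernel and sum: 7·1 + 7·-1 + 7·2 + 6·1 + 1·-1 + 0·1 + 7·-2 + 0·-1.

5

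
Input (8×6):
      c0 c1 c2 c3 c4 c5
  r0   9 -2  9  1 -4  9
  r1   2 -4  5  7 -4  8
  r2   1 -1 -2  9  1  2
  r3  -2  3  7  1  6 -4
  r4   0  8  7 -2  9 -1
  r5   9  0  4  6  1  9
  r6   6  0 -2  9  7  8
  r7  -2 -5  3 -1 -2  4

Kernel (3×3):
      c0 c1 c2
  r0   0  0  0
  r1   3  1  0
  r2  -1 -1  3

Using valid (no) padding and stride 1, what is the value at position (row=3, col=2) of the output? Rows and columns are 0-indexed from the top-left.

The receptive field on the input at this output position is [7 1 6 / 7 -2 9 / 4 6 1]. Elementwise product with the kernel and sum: 7·3 + -2·1 + 4·-1 + 6·-1 + 1·3.

12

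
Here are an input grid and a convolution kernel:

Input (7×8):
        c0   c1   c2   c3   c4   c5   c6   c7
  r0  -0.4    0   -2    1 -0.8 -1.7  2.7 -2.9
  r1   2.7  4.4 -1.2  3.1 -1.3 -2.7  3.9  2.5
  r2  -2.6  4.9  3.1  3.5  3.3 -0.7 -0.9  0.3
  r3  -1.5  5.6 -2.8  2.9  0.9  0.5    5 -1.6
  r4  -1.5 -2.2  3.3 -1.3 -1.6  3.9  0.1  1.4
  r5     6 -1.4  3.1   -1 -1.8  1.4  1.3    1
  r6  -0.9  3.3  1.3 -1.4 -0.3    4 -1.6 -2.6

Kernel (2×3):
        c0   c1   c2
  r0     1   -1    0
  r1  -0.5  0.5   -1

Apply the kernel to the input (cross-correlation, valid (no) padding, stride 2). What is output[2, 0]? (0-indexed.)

-6.1

The receptive field on the input at this output position is [-1.5 -2.2 3.3 / 6 -1.4 3.1]. Elementwise product with the kernel and sum: -1.5·1 + -2.2·-1 + 6·-0.5 + -1.4·0.5 + 3.1·-1.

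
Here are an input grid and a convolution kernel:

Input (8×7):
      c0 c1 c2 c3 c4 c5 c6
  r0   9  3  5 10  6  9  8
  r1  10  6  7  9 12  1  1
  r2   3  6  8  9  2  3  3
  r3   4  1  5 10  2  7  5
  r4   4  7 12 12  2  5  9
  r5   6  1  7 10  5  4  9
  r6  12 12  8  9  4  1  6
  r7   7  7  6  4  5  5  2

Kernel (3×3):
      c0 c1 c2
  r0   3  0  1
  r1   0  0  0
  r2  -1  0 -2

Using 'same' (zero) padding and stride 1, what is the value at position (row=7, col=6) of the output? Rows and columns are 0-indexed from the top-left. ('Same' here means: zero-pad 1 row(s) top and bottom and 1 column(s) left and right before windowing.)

3

The receptive field on the zero-padded input at this output position is [1 6 0 / 5 2 0 / 0 0 0]. Elementwise product with the kernel and sum: 1·3 + 0·1 + 0·-1 + 0·-2.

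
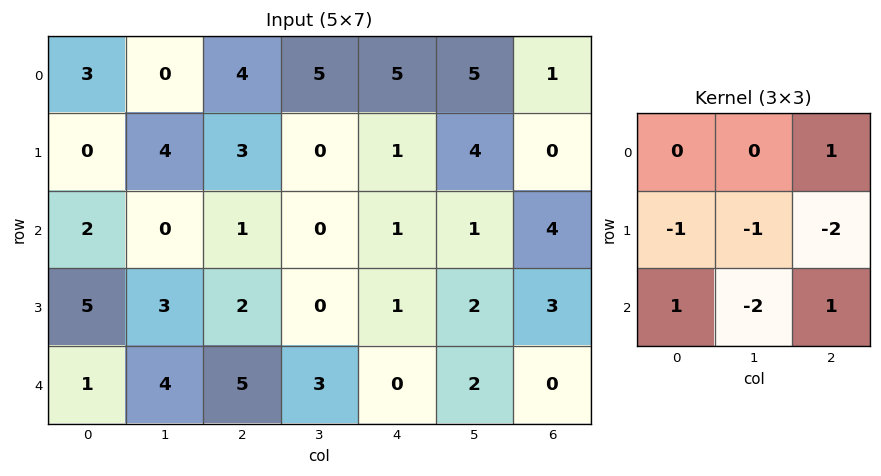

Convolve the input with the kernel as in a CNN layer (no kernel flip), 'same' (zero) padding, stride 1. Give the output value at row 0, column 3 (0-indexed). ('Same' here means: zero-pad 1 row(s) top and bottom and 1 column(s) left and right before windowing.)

-15

The receptive field on the zero-padded input at this output position is [0 0 0 / 4 5 5 / 3 0 1]. Elementwise product with the kernel and sum: 0·1 + 4·-1 + 5·-1 + 5·-2 + 3·1 + 0·-2 + 1·1.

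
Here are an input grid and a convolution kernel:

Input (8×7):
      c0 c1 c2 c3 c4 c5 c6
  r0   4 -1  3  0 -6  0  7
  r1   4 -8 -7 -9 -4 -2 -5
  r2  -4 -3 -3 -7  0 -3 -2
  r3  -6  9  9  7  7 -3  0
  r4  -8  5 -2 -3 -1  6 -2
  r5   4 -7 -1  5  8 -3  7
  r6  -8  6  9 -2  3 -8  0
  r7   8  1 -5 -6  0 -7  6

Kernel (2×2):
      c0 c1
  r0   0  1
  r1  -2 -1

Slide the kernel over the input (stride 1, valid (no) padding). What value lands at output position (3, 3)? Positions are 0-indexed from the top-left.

14

The receptive field on the input at this output position is [7 7 / -3 -1]. Elementwise product with the kernel and sum: 7·1 + -3·-2 + -1·-1.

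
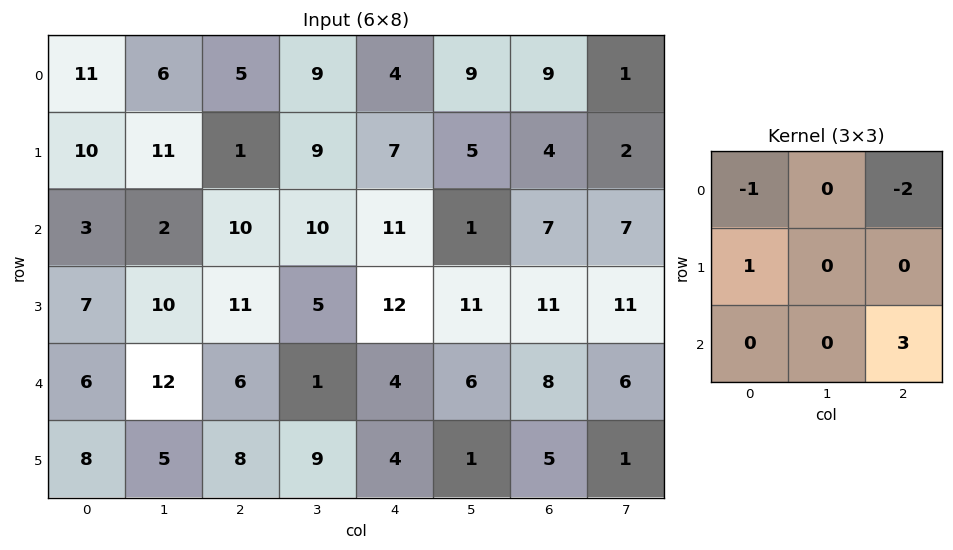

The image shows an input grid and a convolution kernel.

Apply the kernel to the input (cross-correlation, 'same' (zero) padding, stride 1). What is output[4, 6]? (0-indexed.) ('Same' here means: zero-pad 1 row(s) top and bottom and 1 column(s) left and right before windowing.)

The receptive field on the zero-padded input at this output position is [11 11 11 / 6 8 6 / 1 5 1]. Elementwise product with the kernel and sum: 11·-1 + 11·-2 + 6·1 + 1·3.

-24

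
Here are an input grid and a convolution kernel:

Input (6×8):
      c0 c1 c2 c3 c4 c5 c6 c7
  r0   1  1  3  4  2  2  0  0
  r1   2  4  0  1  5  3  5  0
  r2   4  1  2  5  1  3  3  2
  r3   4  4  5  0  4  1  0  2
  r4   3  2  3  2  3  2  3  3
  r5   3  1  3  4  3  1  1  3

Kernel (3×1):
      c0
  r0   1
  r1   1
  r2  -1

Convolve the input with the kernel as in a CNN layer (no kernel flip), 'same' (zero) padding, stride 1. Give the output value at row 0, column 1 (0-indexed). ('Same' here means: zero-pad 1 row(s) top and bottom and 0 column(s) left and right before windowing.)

-3

The receptive field on the zero-padded input at this output position is [0 / 1 / 4]. Elementwise product with the kernel and sum: 0·1 + 1·1 + 4·-1.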